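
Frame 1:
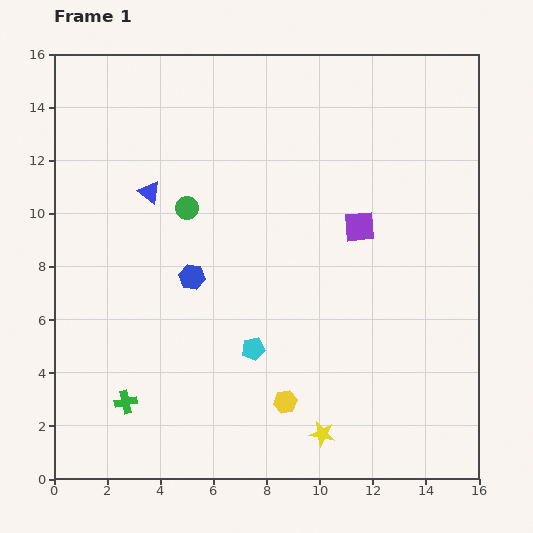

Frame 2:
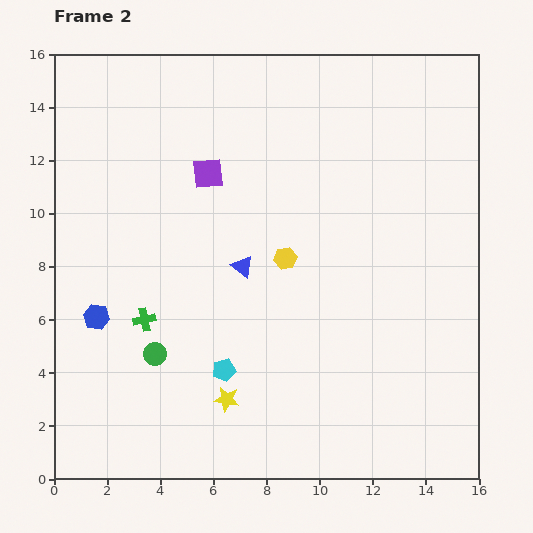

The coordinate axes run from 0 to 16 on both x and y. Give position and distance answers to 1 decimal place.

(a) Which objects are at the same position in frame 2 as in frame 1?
none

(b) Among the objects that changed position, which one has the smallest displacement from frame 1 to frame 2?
the cyan pentagon

(moved 1.4)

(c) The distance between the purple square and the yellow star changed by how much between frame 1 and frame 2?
+0.6

Distance in frame 1: 7.9. Distance in frame 2: 8.5.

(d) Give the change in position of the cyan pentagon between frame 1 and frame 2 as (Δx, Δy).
(-1.1, -0.8)

The cyan pentagon was at (7.5, 4.9) in frame 1 and (6.4, 4.1) in frame 2.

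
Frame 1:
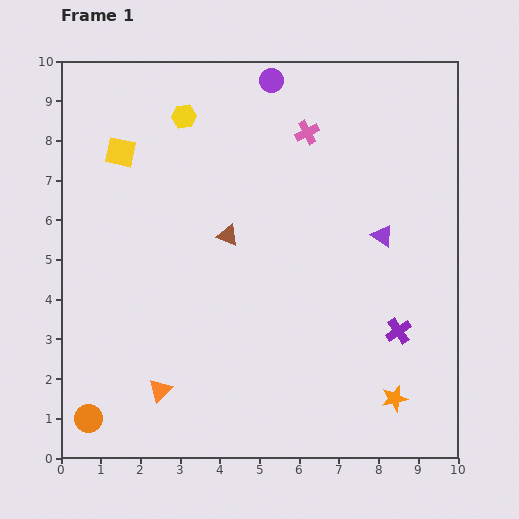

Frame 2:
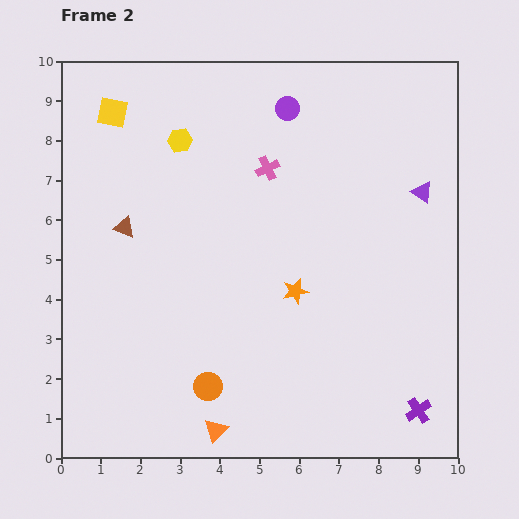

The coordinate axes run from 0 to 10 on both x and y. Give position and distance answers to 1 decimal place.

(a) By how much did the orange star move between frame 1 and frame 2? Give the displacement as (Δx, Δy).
(-2.5, 2.7)

The orange star was at (8.4, 1.5) in frame 1 and (5.9, 4.2) in frame 2.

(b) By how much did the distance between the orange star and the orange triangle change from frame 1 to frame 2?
-1.9

Distance in frame 1: 5.9. Distance in frame 2: 4.0.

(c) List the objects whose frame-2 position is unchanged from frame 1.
none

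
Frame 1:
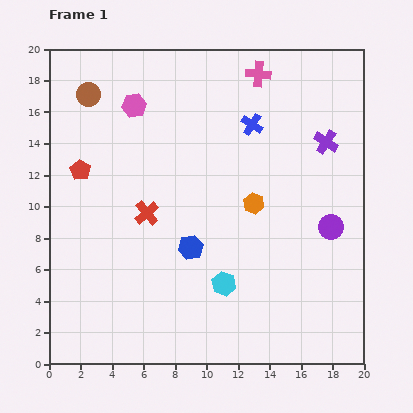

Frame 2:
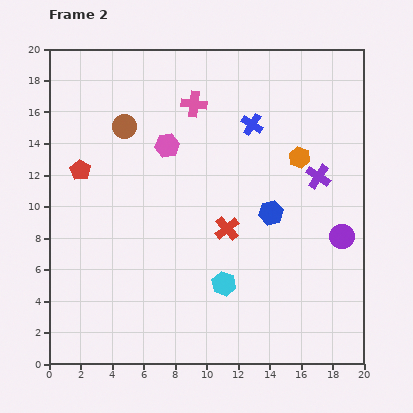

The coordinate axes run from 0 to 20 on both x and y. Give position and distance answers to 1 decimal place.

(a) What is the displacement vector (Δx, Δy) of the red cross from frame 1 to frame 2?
(5.1, -1.0)

The red cross was at (6.2, 9.6) in frame 1 and (11.3, 8.6) in frame 2.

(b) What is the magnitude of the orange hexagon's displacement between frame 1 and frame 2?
4.1

The orange hexagon moved from (13.0, 10.2) to (15.9, 13.1), a distance of √(2.9² + 2.9²) ≈ 4.1.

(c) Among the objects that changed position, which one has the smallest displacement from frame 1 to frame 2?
the purple circle

(moved 0.9)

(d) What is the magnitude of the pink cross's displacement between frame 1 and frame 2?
4.5

The pink cross moved from (13.3, 18.4) to (9.2, 16.5), a distance of √(4.1² + 1.9²) ≈ 4.5.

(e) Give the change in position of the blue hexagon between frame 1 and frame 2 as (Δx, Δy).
(5.1, 2.2)

The blue hexagon was at (9.0, 7.4) in frame 1 and (14.1, 9.6) in frame 2.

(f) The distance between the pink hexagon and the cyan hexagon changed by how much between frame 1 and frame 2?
-3.2

Distance in frame 1: 12.7. Distance in frame 2: 9.5.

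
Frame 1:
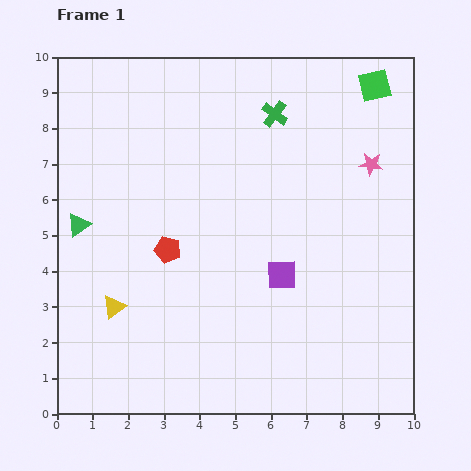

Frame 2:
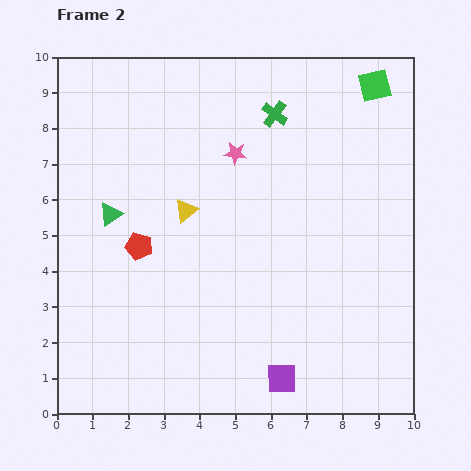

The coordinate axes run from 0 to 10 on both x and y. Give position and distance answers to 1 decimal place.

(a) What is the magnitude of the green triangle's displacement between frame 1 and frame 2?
0.9

The green triangle moved from (0.6, 5.3) to (1.5, 5.6), a distance of √(0.9² + 0.3²) ≈ 0.9.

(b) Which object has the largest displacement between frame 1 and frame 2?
the pink star

(moved 3.8; next 3.4)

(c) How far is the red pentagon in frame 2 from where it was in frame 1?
0.8

The red pentagon moved from (3.1, 4.6) to (2.3, 4.7), a distance of √(0.8² + 0.1²) ≈ 0.8.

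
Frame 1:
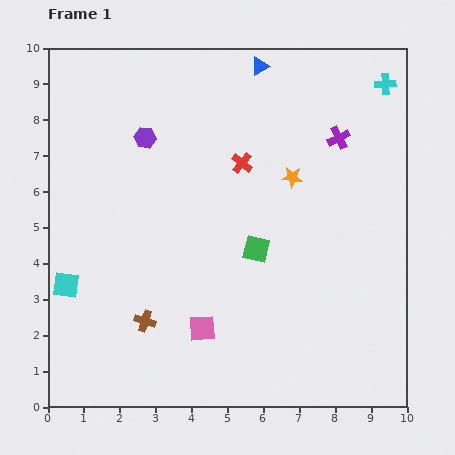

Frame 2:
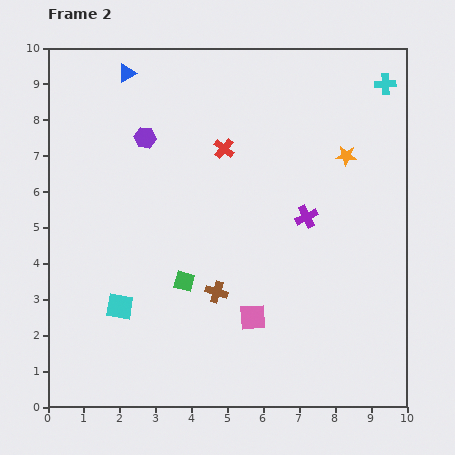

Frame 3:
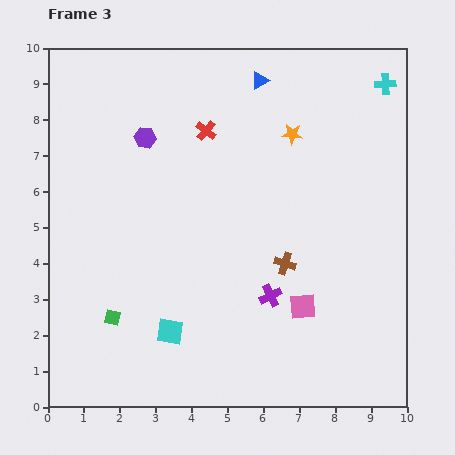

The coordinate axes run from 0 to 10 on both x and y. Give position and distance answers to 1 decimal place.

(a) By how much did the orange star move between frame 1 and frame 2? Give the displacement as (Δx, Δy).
(1.5, 0.6)

The orange star was at (6.8, 6.4) in frame 1 and (8.3, 7.0) in frame 2.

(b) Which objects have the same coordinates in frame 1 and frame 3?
the purple hexagon, the cyan cross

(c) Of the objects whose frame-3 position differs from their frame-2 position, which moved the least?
the red cross

(moved 0.7)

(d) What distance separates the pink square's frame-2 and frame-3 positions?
1.4

The pink square moved from (5.7, 2.5) to (7.1, 2.8), a distance of √(1.4² + 0.3²) ≈ 1.4.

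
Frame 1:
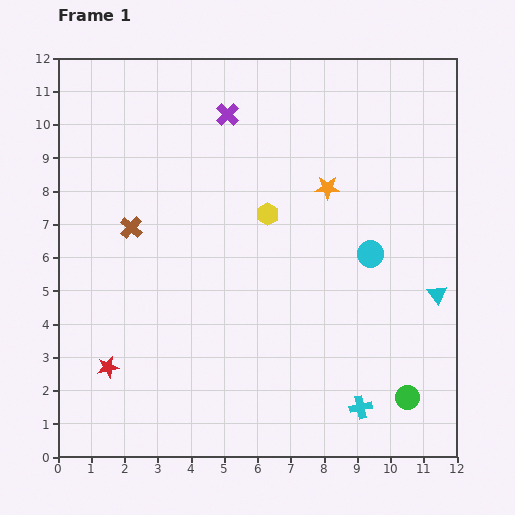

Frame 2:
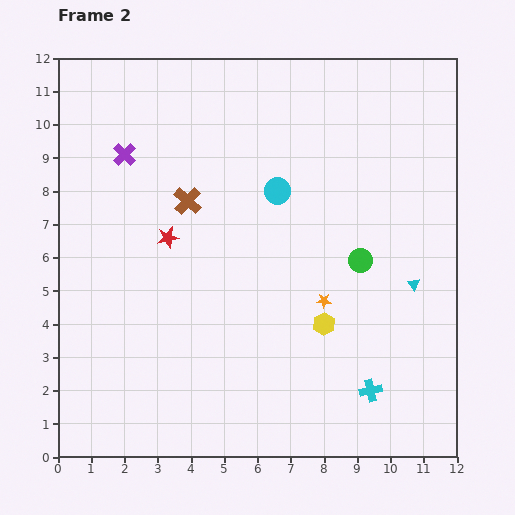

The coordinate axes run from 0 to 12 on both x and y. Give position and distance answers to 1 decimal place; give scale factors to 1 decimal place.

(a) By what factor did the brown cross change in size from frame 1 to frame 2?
1.3×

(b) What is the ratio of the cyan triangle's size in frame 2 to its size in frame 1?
0.6×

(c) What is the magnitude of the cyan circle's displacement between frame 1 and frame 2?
3.4

The cyan circle moved from (9.4, 6.1) to (6.6, 8.0), a distance of √(2.8² + 1.9²) ≈ 3.4.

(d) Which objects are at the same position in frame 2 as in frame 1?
none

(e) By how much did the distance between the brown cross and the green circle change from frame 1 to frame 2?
-4.2

Distance in frame 1: 9.7. Distance in frame 2: 5.5.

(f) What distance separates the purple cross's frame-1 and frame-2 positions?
3.3

The purple cross moved from (5.1, 10.3) to (2.0, 9.1), a distance of √(3.1² + 1.2²) ≈ 3.3.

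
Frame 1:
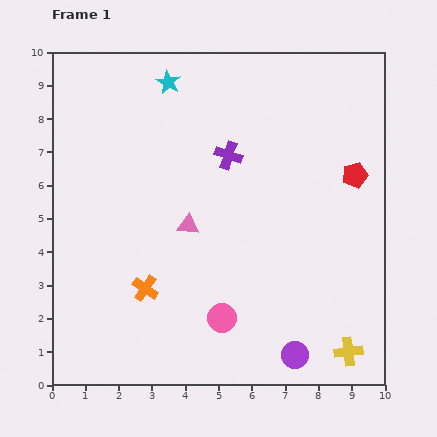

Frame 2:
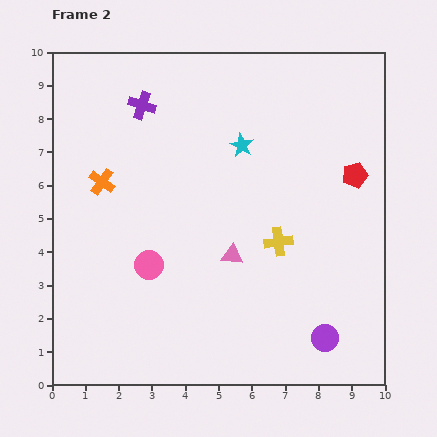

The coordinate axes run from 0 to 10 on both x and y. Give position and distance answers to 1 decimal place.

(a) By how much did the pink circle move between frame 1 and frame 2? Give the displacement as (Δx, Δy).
(-2.2, 1.6)

The pink circle was at (5.1, 2.0) in frame 1 and (2.9, 3.6) in frame 2.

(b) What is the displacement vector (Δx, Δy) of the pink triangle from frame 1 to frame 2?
(1.3, -0.9)

The pink triangle was at (4.1, 4.8) in frame 1 and (5.4, 3.9) in frame 2.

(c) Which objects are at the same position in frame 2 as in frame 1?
the red pentagon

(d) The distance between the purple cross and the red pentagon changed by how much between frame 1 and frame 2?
+2.9

Distance in frame 1: 3.8. Distance in frame 2: 6.7.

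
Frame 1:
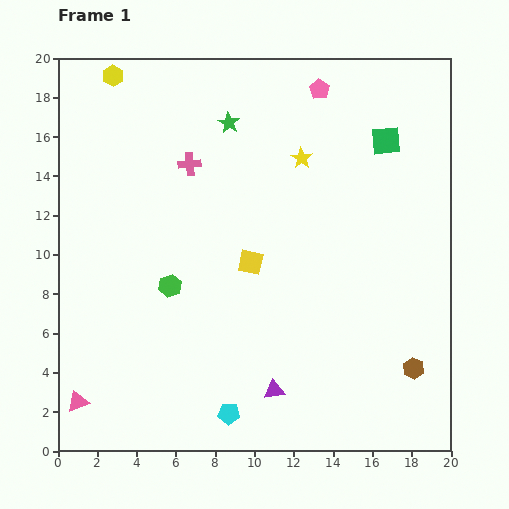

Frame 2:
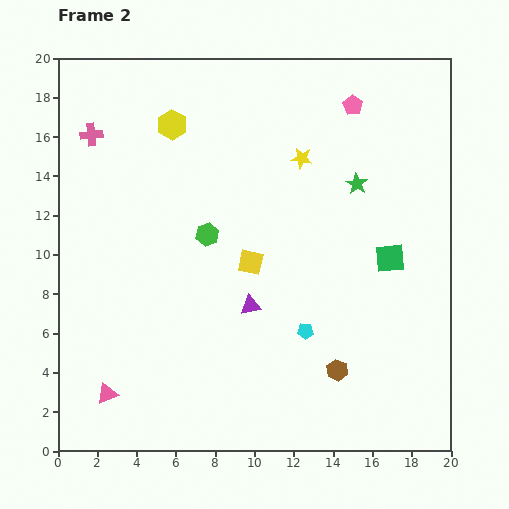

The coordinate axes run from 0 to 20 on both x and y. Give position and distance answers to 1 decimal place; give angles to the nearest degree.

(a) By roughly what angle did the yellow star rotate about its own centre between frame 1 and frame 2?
24° counter-clockwise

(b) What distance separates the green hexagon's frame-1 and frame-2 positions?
3.2

The green hexagon moved from (5.7, 8.4) to (7.6, 11.0), a distance of √(1.9² + 2.6²) ≈ 3.2.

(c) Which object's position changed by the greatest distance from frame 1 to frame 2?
the green star

(moved 7.2; next 6.0)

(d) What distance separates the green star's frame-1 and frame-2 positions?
7.2

The green star moved from (8.7, 16.7) to (15.2, 13.6), a distance of √(6.5² + 3.1²) ≈ 7.2.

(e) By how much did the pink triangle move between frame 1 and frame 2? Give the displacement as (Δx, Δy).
(1.5, 0.4)

The pink triangle was at (1.0, 2.5) in frame 1 and (2.5, 2.9) in frame 2.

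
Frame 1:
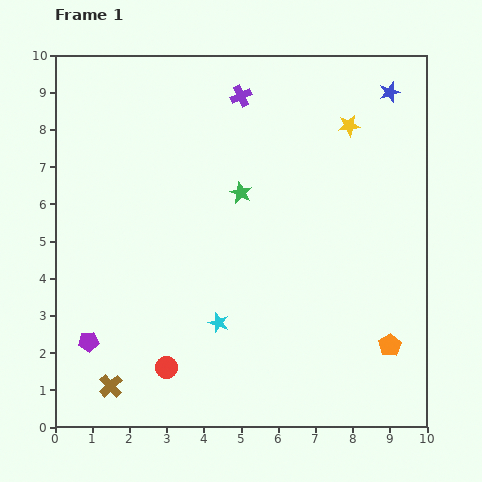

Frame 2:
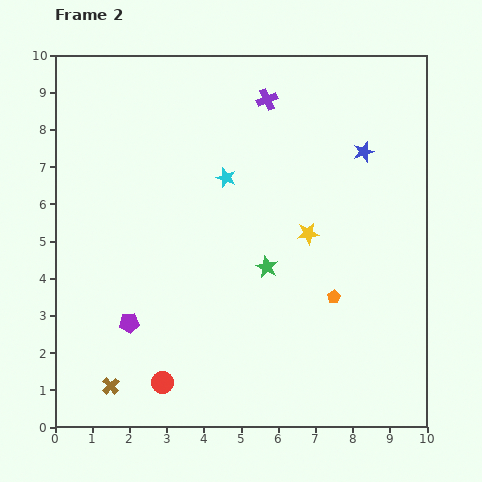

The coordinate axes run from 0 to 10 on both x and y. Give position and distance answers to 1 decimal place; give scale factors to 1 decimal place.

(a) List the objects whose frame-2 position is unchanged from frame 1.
the brown cross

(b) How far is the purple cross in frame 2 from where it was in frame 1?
0.7

The purple cross moved from (5.0, 8.9) to (5.7, 8.8), a distance of √(0.7² + 0.1²) ≈ 0.7.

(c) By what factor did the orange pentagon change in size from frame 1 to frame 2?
0.6×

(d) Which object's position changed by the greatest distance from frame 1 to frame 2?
the cyan star

(moved 3.9; next 3.1)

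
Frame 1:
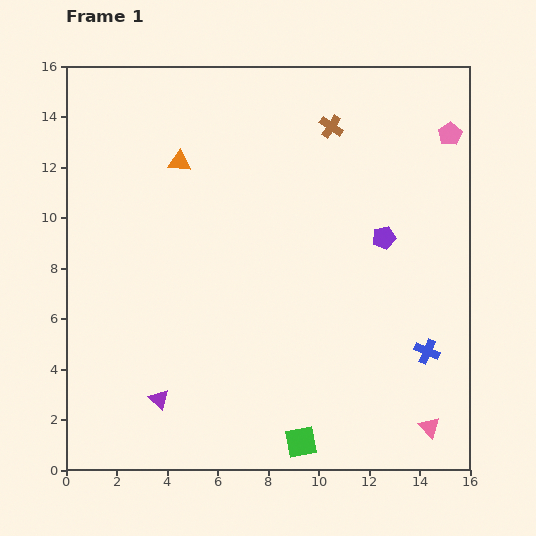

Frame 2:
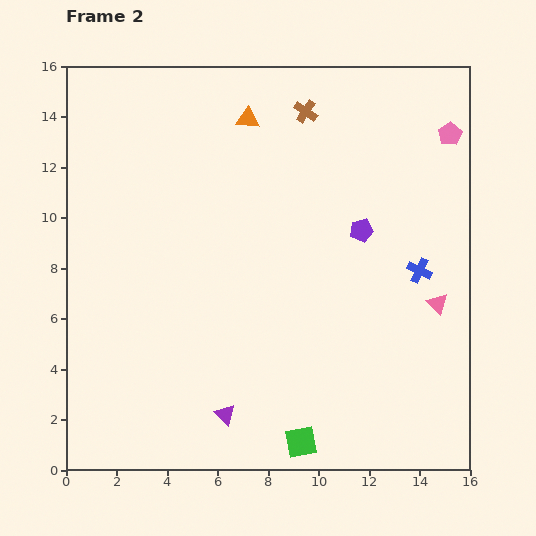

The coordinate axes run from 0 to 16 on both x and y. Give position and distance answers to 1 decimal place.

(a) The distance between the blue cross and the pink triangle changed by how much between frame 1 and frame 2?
-1.5

Distance in frame 1: 3.0. Distance in frame 2: 1.5.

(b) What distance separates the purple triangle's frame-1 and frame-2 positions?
2.7

The purple triangle moved from (3.7, 2.8) to (6.3, 2.2), a distance of √(2.6² + 0.6²) ≈ 2.7.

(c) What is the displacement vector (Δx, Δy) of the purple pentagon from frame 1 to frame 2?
(-0.9, 0.3)

The purple pentagon was at (12.6, 9.2) in frame 1 and (11.7, 9.5) in frame 2.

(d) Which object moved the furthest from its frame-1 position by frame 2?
the pink triangle

(moved 4.9; next 3.2)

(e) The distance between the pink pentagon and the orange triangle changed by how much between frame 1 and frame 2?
-2.8

Distance in frame 1: 10.8. Distance in frame 2: 8.0.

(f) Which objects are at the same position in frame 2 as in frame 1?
the green square, the pink pentagon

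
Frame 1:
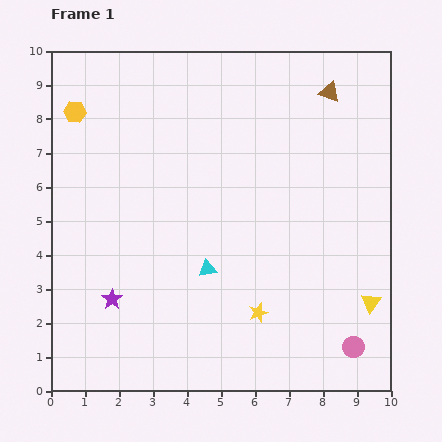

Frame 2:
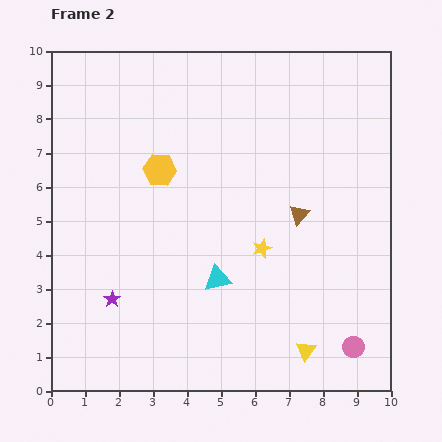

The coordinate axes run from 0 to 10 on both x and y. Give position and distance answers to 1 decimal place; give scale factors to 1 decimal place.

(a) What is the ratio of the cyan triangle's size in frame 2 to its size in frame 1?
1.5×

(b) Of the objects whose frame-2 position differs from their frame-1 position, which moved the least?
the cyan triangle

(moved 0.4)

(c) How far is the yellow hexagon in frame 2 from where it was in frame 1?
3.0

The yellow hexagon moved from (0.7, 8.2) to (3.2, 6.5), a distance of √(2.5² + 1.7²) ≈ 3.0.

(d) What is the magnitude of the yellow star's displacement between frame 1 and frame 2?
1.9

The yellow star moved from (6.1, 2.3) to (6.2, 4.2), a distance of √(0.1² + 1.9²) ≈ 1.9.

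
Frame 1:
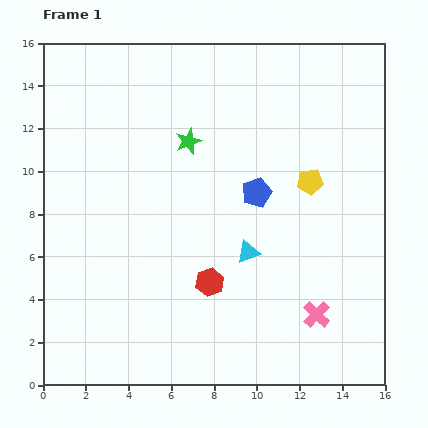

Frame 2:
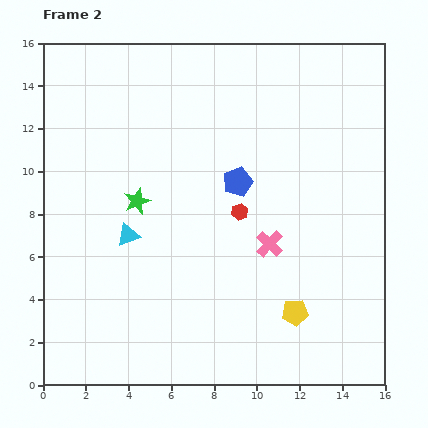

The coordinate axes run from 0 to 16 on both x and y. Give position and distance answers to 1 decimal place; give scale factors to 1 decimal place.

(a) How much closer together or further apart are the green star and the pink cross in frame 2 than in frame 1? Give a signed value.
-3.6

Distance in frame 1: 10.1. Distance in frame 2: 6.5.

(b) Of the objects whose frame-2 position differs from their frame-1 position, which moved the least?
the blue pentagon

(moved 1.0)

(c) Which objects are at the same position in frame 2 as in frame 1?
none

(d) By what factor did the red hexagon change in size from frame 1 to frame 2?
0.6×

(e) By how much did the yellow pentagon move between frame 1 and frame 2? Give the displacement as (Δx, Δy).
(-0.7, -6.1)

The yellow pentagon was at (12.5, 9.5) in frame 1 and (11.8, 3.4) in frame 2.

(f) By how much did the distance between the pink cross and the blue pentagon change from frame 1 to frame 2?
-3.1

Distance in frame 1: 6.4. Distance in frame 2: 3.3.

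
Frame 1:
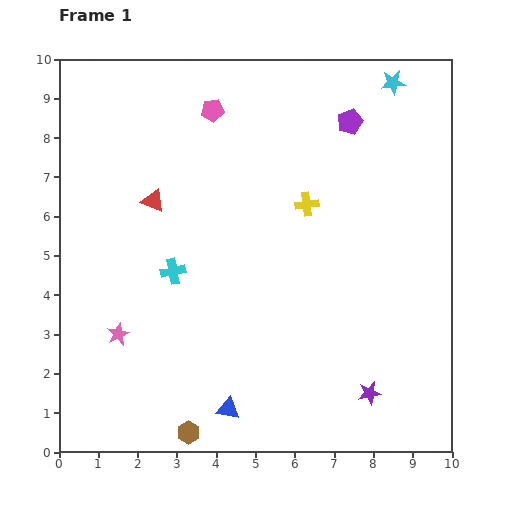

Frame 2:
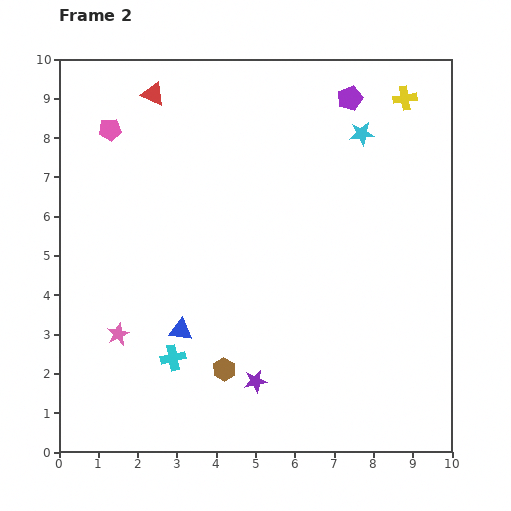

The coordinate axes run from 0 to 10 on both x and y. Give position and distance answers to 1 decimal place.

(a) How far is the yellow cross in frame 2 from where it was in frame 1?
3.7

The yellow cross moved from (6.3, 6.3) to (8.8, 9.0), a distance of √(2.5² + 2.7²) ≈ 3.7.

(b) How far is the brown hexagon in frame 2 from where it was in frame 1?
1.8

The brown hexagon moved from (3.3, 0.5) to (4.2, 2.1), a distance of √(0.9² + 1.6²) ≈ 1.8.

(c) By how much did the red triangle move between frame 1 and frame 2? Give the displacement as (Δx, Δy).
(0.0, 2.7)

The red triangle was at (2.4, 6.4) in frame 1 and (2.4, 9.1) in frame 2.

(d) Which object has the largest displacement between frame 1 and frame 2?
the yellow cross

(moved 3.7; next 2.9)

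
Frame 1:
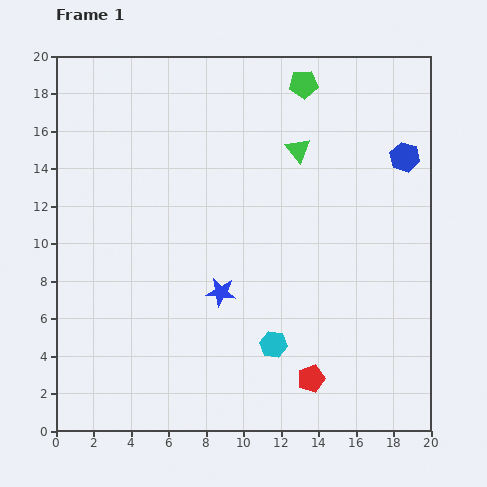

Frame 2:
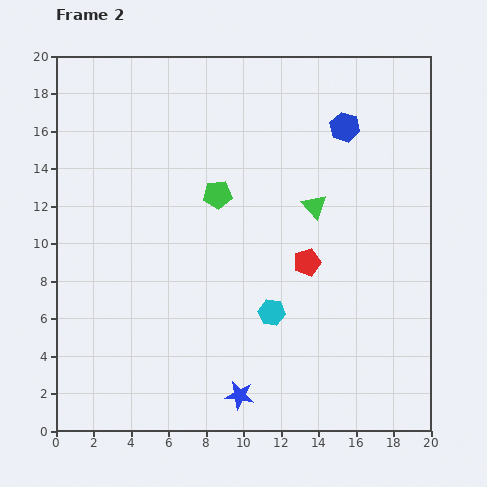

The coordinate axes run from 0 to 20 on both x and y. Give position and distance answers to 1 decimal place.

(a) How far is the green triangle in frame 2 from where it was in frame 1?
3.1

The green triangle moved from (12.9, 15.0) to (13.8, 12.0), a distance of √(0.9² + 3.0²) ≈ 3.1.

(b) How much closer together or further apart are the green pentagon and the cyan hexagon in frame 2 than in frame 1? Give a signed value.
-7.1

Distance in frame 1: 14.0. Distance in frame 2: 6.9.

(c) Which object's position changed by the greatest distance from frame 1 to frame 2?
the green pentagon

(moved 7.5; next 6.2)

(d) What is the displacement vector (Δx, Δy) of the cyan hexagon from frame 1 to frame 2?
(-0.1, 1.7)

The cyan hexagon was at (11.6, 4.6) in frame 1 and (11.5, 6.3) in frame 2.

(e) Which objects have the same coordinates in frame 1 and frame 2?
none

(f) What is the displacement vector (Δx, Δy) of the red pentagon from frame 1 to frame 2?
(-0.2, 6.2)

The red pentagon was at (13.6, 2.8) in frame 1 and (13.4, 9.0) in frame 2.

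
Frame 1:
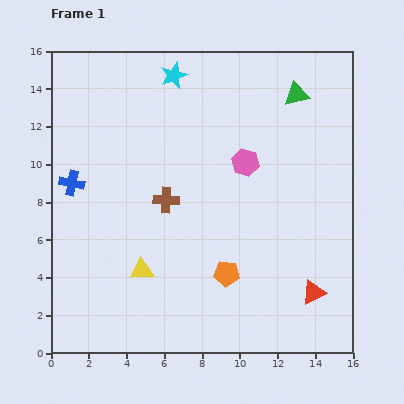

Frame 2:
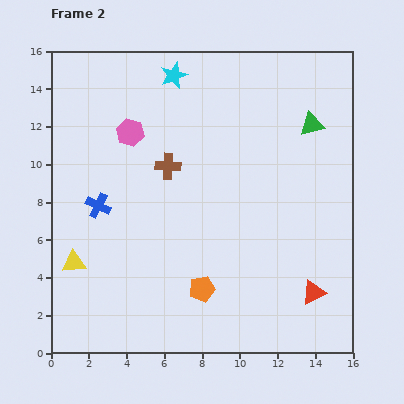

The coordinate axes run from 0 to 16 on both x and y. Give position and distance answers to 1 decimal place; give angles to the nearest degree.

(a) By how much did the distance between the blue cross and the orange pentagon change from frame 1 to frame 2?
-2.5

Distance in frame 1: 9.5. Distance in frame 2: 7.0.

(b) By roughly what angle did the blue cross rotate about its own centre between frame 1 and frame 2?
15° clockwise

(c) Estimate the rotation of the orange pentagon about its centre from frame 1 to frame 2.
18° counter-clockwise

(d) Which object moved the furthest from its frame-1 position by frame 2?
the pink hexagon

(moved 6.3; next 3.6)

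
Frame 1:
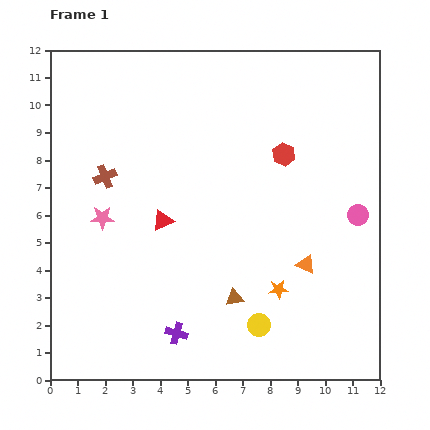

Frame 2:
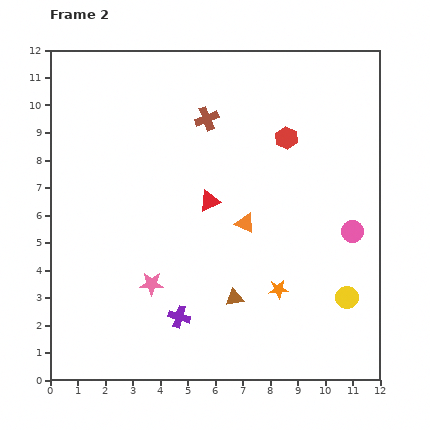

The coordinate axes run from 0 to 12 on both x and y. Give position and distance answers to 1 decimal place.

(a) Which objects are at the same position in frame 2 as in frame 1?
the orange star, the brown triangle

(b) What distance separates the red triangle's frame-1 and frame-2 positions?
1.8

The red triangle moved from (4.1, 5.8) to (5.8, 6.5), a distance of √(1.7² + 0.7²) ≈ 1.8.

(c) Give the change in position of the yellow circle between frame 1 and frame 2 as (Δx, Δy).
(3.2, 1.0)

The yellow circle was at (7.6, 2.0) in frame 1 and (10.8, 3.0) in frame 2.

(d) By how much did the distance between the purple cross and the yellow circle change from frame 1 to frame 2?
+3.1

Distance in frame 1: 3.0. Distance in frame 2: 6.1.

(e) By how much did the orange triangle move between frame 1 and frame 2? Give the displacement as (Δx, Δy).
(-2.2, 1.5)

The orange triangle was at (9.3, 4.2) in frame 1 and (7.1, 5.7) in frame 2.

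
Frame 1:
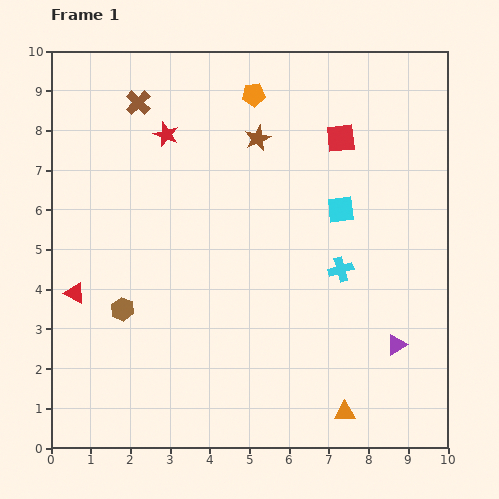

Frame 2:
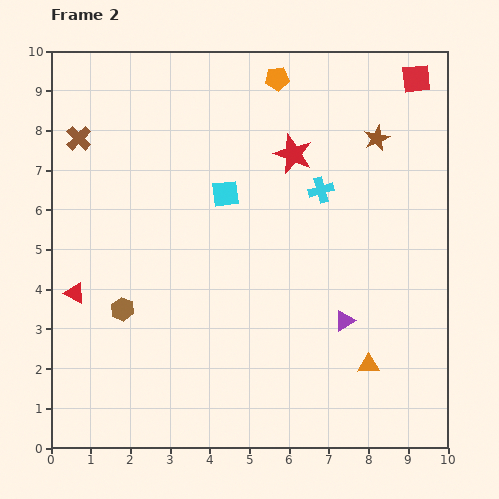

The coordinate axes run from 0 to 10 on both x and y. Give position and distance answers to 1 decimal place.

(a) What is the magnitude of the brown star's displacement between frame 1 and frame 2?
3.0

The brown star moved from (5.2, 7.8) to (8.2, 7.8), a distance of √(3.0² + 0.0²) ≈ 3.0.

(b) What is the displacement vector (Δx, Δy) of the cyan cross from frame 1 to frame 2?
(-0.5, 2.0)

The cyan cross was at (7.3, 4.5) in frame 1 and (6.8, 6.5) in frame 2.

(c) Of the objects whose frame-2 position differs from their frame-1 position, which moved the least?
the orange pentagon

(moved 0.7)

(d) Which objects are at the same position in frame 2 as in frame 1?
the red triangle, the brown hexagon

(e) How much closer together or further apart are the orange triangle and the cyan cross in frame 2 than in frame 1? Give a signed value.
+1.0

Distance in frame 1: 3.6. Distance in frame 2: 4.6.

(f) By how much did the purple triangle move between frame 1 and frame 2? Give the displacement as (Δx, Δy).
(-1.3, 0.6)

The purple triangle was at (8.7, 2.6) in frame 1 and (7.4, 3.2) in frame 2.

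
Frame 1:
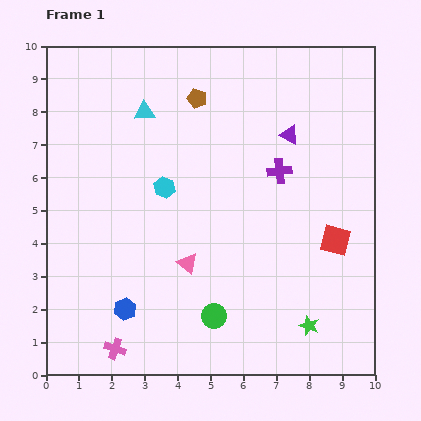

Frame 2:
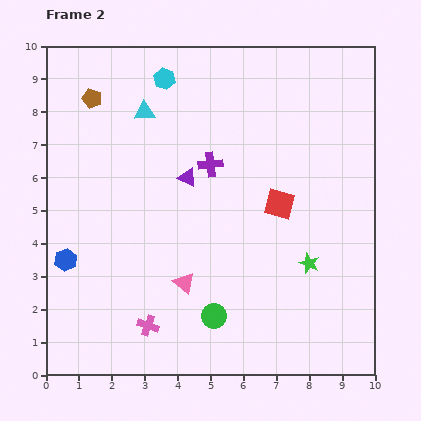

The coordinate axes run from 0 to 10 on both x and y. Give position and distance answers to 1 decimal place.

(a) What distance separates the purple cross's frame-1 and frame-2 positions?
2.1

The purple cross moved from (7.1, 6.2) to (5.0, 6.4), a distance of √(2.1² + 0.2²) ≈ 2.1.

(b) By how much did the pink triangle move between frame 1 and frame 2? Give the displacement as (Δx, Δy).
(-0.1, -0.6)

The pink triangle was at (4.3, 3.4) in frame 1 and (4.2, 2.8) in frame 2.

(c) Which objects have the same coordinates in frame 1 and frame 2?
the cyan triangle, the green circle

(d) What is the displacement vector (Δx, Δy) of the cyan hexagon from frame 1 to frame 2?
(0.0, 3.3)

The cyan hexagon was at (3.6, 5.7) in frame 1 and (3.6, 9.0) in frame 2.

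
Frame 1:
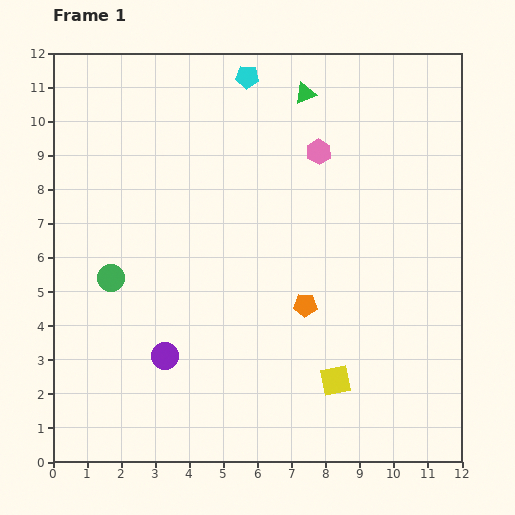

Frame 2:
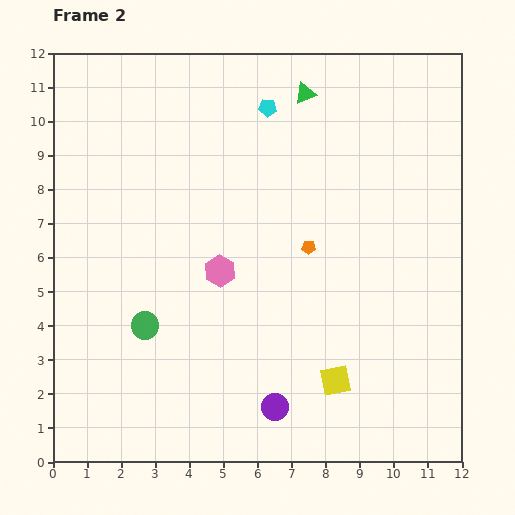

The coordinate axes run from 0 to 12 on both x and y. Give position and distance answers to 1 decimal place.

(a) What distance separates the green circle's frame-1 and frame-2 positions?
1.7

The green circle moved from (1.7, 5.4) to (2.7, 4.0), a distance of √(1.0² + 1.4²) ≈ 1.7.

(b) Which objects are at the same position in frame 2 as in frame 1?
the green triangle, the yellow square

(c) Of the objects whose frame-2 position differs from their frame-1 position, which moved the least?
the cyan pentagon

(moved 1.1)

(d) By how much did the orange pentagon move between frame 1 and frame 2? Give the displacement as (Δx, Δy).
(0.1, 1.7)

The orange pentagon was at (7.4, 4.6) in frame 1 and (7.5, 6.3) in frame 2.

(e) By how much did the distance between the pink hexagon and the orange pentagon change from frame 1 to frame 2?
-1.8

Distance in frame 1: 4.5. Distance in frame 2: 2.7.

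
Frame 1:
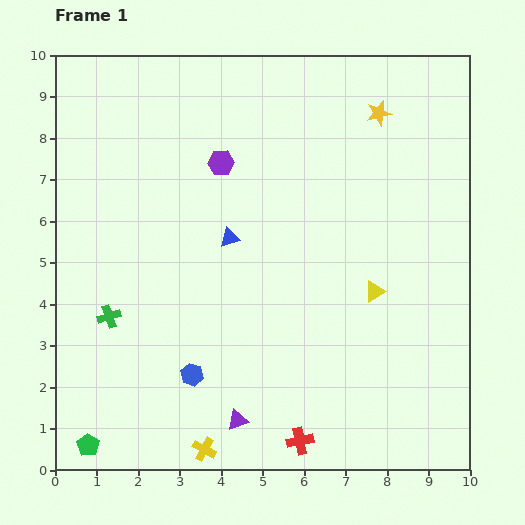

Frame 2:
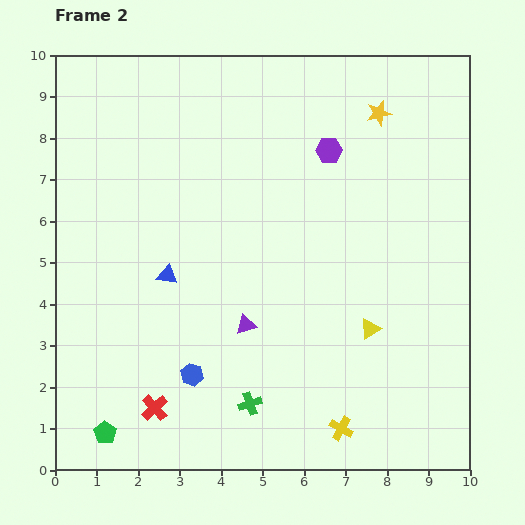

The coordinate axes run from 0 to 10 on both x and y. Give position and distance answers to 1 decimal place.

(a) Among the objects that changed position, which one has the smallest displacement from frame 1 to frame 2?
the green pentagon

(moved 0.5)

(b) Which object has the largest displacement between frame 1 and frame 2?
the green cross

(moved 4.0; next 3.6)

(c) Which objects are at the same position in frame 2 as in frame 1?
the blue hexagon, the yellow star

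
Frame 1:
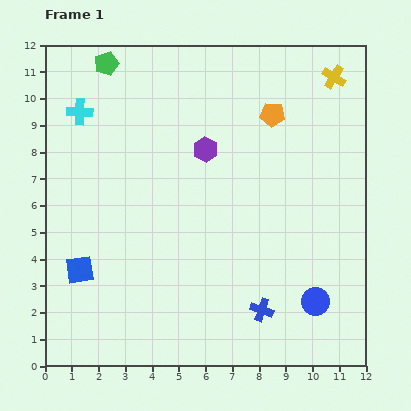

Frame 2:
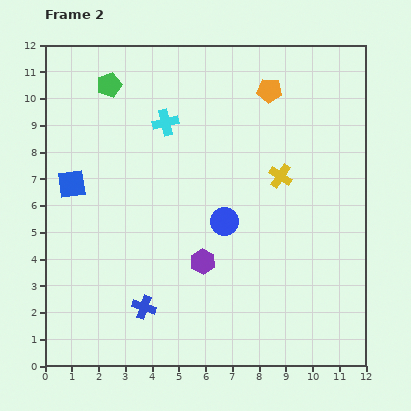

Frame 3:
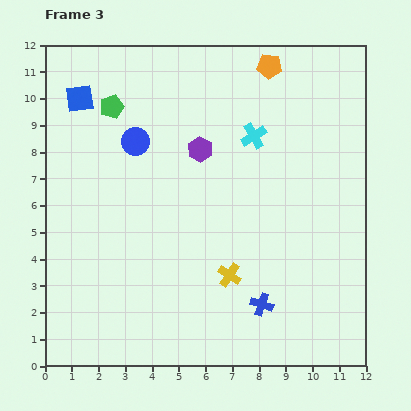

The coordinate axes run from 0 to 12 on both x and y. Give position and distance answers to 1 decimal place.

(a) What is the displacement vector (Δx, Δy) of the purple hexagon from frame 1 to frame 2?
(-0.1, -4.2)

The purple hexagon was at (6.0, 8.1) in frame 1 and (5.9, 3.9) in frame 2.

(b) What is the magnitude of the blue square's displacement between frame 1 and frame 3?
6.4

The blue square moved from (1.3, 3.6) to (1.3, 10.0), a distance of √(0.0² + 6.4²) ≈ 6.4.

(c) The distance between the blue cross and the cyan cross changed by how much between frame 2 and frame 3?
-0.6

Distance in frame 2: 6.9. Distance in frame 3: 6.3.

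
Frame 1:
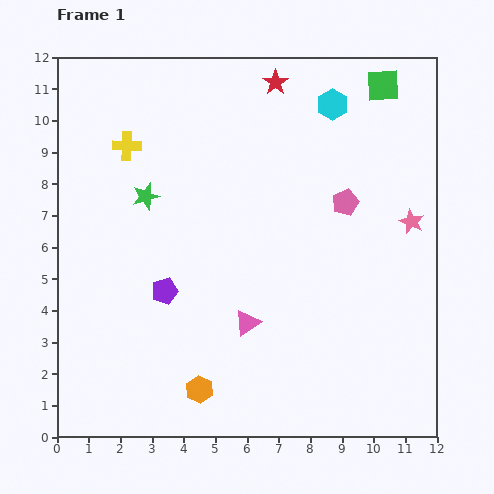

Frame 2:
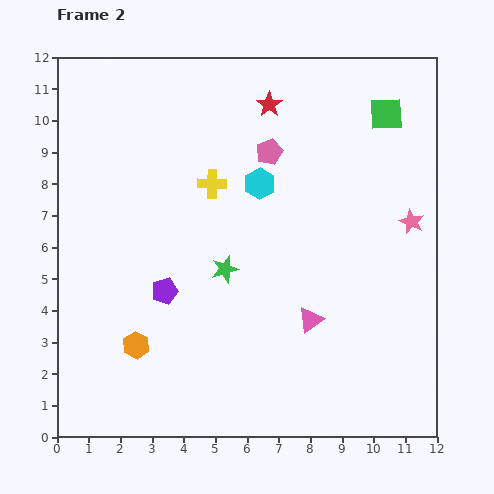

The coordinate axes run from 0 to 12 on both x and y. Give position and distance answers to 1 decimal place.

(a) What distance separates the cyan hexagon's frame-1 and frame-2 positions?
3.4

The cyan hexagon moved from (8.7, 10.5) to (6.4, 8.0), a distance of √(2.3² + 2.5²) ≈ 3.4.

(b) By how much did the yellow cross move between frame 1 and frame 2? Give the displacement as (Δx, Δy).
(2.7, -1.2)

The yellow cross was at (2.2, 9.2) in frame 1 and (4.9, 8.0) in frame 2.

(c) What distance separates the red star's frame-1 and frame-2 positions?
0.7

The red star moved from (6.9, 11.2) to (6.7, 10.5), a distance of √(0.2² + 0.7²) ≈ 0.7.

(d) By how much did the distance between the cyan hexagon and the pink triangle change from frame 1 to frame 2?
-2.8

Distance in frame 1: 7.4. Distance in frame 2: 4.6.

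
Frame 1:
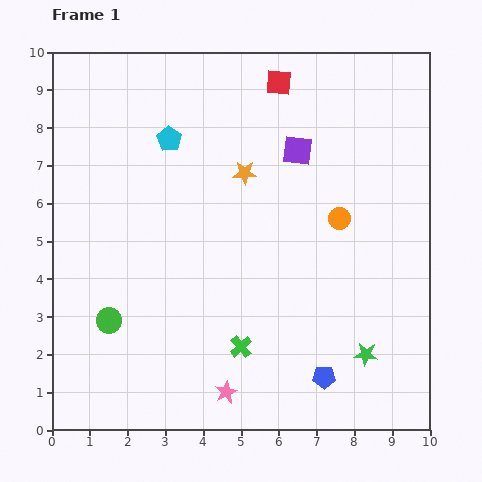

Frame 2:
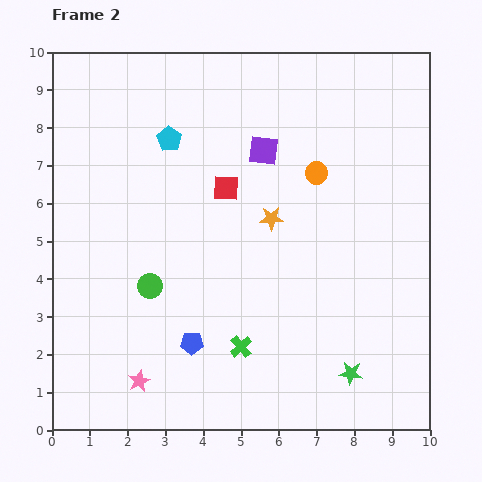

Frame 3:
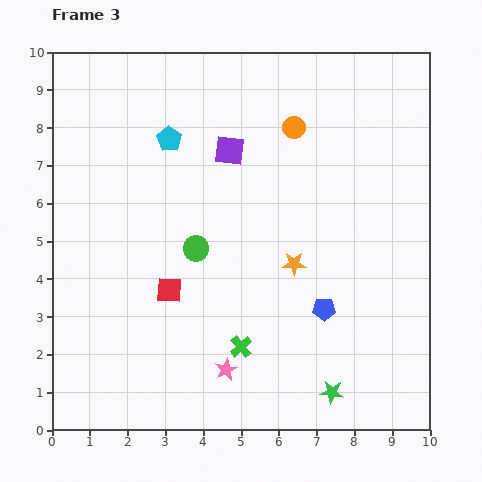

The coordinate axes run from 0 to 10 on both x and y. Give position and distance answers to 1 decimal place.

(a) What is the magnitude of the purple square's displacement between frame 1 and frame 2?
0.9

The purple square moved from (6.5, 7.4) to (5.6, 7.4), a distance of √(0.9² + 0.0²) ≈ 0.9.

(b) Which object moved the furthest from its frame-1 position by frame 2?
the blue pentagon

(moved 3.6; next 3.1)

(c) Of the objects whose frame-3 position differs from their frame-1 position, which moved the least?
the pink star

(moved 0.6)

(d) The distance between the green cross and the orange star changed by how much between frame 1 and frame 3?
-2.0

Distance in frame 1: 4.6. Distance in frame 3: 2.6.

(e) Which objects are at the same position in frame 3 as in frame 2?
the cyan pentagon, the green cross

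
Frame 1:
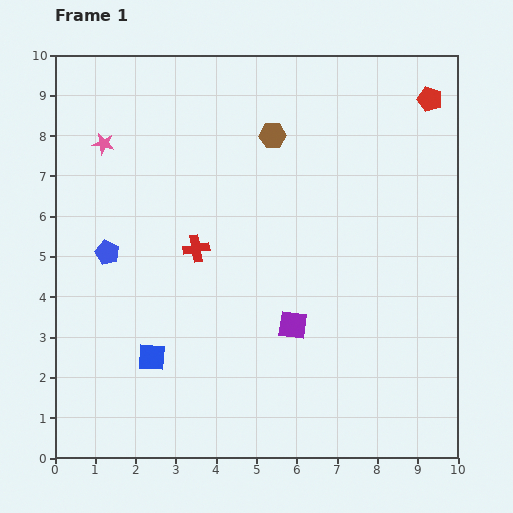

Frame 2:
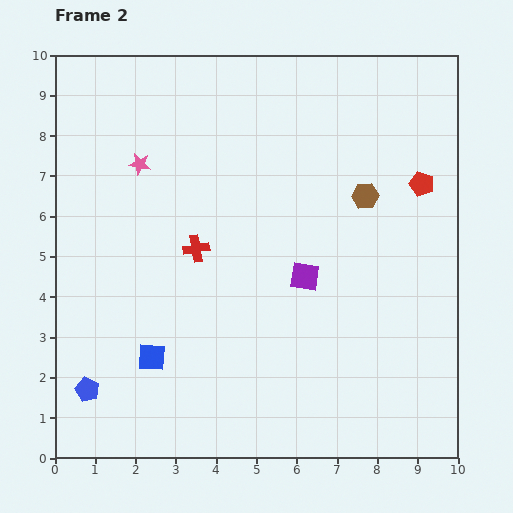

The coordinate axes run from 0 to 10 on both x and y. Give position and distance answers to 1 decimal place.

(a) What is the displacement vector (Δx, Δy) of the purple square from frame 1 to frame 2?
(0.3, 1.2)

The purple square was at (5.9, 3.3) in frame 1 and (6.2, 4.5) in frame 2.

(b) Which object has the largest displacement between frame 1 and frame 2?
the blue pentagon

(moved 3.4; next 2.7)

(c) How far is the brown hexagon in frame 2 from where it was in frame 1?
2.7

The brown hexagon moved from (5.4, 8.0) to (7.7, 6.5), a distance of √(2.3² + 1.5²) ≈ 2.7.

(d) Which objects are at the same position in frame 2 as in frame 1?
the blue square, the red cross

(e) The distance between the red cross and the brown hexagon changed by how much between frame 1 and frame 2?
+1.0

Distance in frame 1: 3.4. Distance in frame 2: 4.4.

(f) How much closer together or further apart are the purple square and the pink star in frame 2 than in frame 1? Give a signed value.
-1.5

Distance in frame 1: 6.5. Distance in frame 2: 5.0.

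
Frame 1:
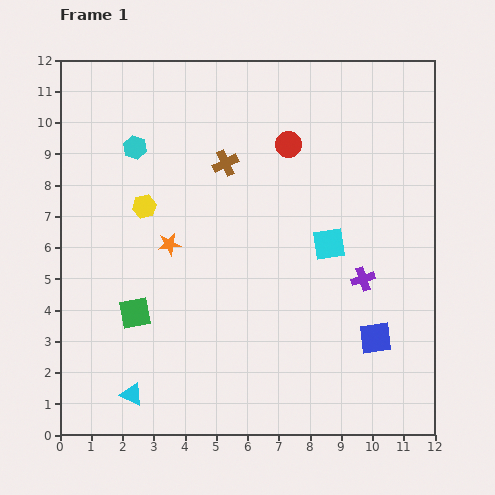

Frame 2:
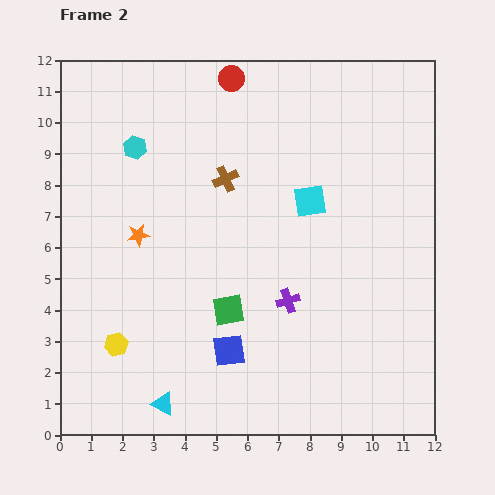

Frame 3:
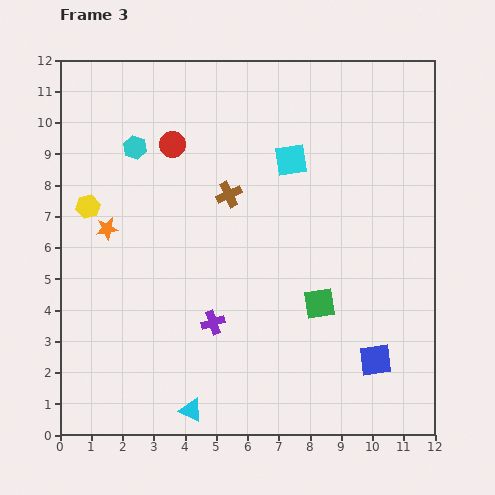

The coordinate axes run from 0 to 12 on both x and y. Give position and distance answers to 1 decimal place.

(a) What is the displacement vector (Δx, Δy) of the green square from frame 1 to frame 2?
(3.0, 0.1)

The green square was at (2.4, 3.9) in frame 1 and (5.4, 4.0) in frame 2.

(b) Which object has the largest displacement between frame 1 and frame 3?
the green square

(moved 5.9; next 5.0)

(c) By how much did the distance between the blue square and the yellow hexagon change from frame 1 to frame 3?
+1.9

Distance in frame 1: 8.5. Distance in frame 3: 10.4.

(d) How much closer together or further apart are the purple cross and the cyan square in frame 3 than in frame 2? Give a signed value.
+2.5

Distance in frame 2: 3.3. Distance in frame 3: 5.8.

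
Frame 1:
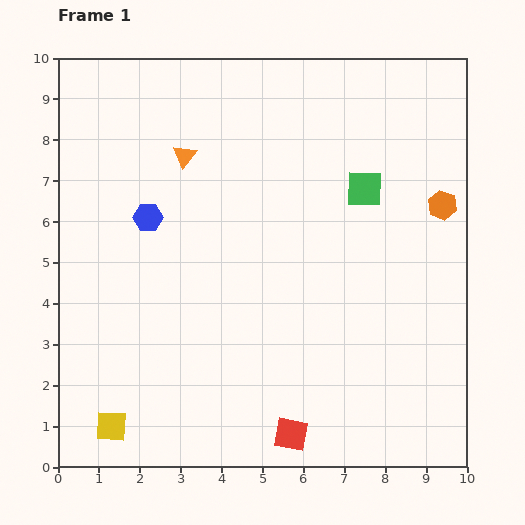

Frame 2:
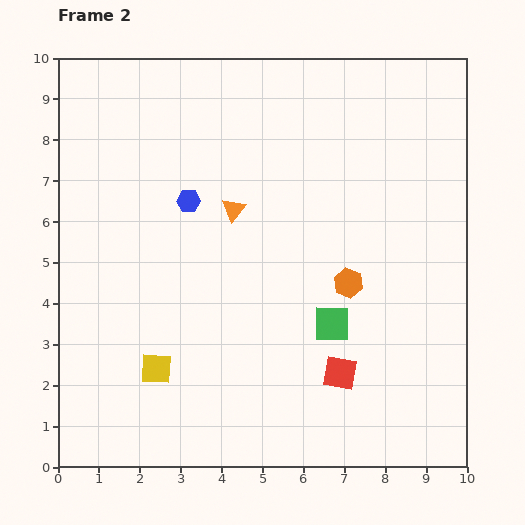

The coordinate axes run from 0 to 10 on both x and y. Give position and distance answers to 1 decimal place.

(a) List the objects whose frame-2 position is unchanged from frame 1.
none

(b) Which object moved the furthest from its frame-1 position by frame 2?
the green square

(moved 3.4; next 3.0)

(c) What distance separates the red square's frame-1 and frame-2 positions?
1.9

The red square moved from (5.7, 0.8) to (6.9, 2.3), a distance of √(1.2² + 1.5²) ≈ 1.9.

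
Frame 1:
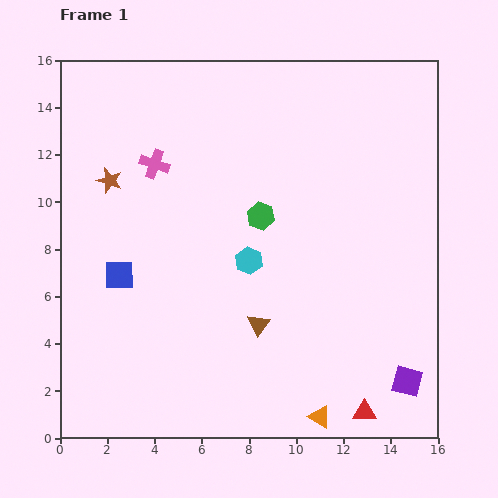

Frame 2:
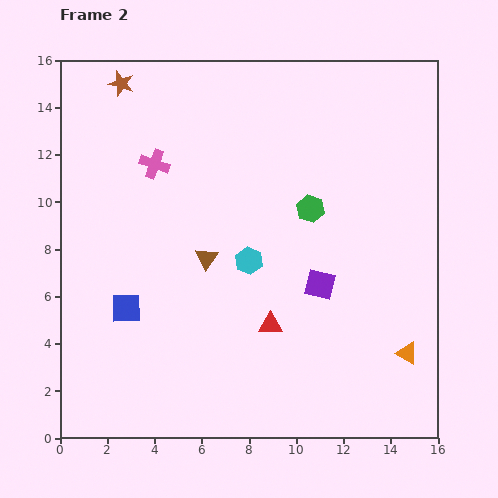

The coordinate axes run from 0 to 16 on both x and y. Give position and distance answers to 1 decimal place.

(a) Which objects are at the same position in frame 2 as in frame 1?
the pink cross, the cyan hexagon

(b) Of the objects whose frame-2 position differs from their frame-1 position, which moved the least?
the blue square

(moved 1.4)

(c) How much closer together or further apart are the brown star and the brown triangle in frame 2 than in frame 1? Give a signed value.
-0.6

Distance in frame 1: 8.8. Distance in frame 2: 8.2.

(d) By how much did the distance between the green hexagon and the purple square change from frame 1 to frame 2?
-6.2

Distance in frame 1: 9.4. Distance in frame 2: 3.2.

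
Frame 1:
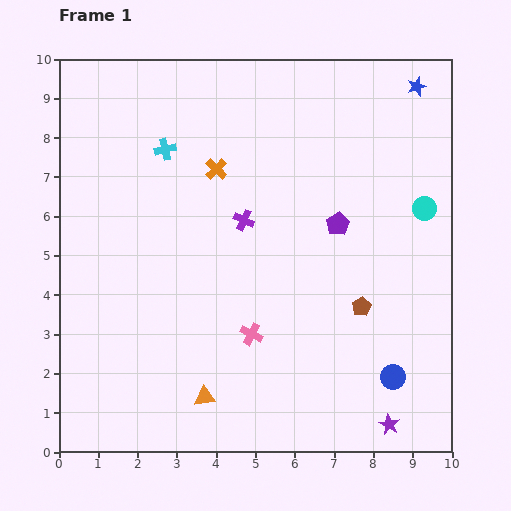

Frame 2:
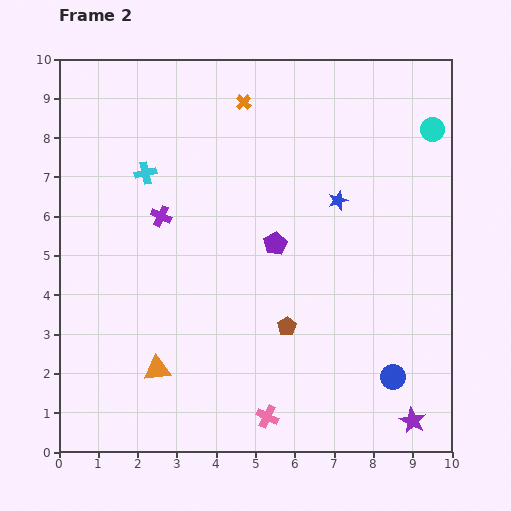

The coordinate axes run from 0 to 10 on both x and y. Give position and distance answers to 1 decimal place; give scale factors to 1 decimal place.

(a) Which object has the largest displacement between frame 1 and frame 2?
the blue star

(moved 3.5; next 2.1)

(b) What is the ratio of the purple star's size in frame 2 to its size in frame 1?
1.3×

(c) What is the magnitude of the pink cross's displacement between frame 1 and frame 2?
2.1

The pink cross moved from (4.9, 3.0) to (5.3, 0.9), a distance of √(0.4² + 2.1²) ≈ 2.1.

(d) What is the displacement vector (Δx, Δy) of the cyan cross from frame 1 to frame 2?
(-0.5, -0.6)

The cyan cross was at (2.7, 7.7) in frame 1 and (2.2, 7.1) in frame 2.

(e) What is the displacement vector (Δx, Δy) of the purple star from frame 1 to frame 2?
(0.6, 0.1)

The purple star was at (8.4, 0.7) in frame 1 and (9.0, 0.8) in frame 2.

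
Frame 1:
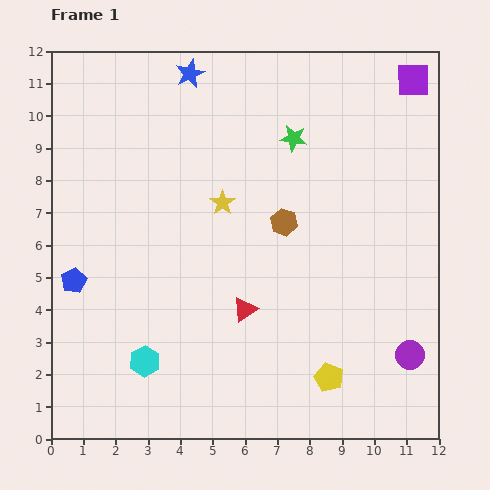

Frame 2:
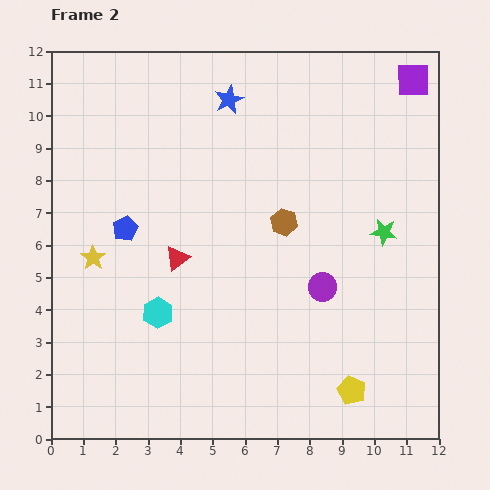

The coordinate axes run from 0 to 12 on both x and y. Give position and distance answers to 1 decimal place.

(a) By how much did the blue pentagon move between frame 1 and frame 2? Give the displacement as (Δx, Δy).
(1.6, 1.6)

The blue pentagon was at (0.7, 4.9) in frame 1 and (2.3, 6.5) in frame 2.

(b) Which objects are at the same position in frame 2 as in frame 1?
the brown hexagon, the purple square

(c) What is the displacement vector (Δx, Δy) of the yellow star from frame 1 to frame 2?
(-4.0, -1.7)

The yellow star was at (5.3, 7.3) in frame 1 and (1.3, 5.6) in frame 2.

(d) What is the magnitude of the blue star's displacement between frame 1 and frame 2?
1.4

The blue star moved from (4.3, 11.3) to (5.5, 10.5), a distance of √(1.2² + 0.8²) ≈ 1.4.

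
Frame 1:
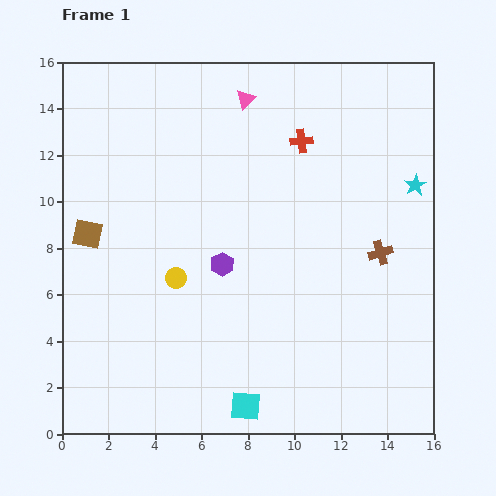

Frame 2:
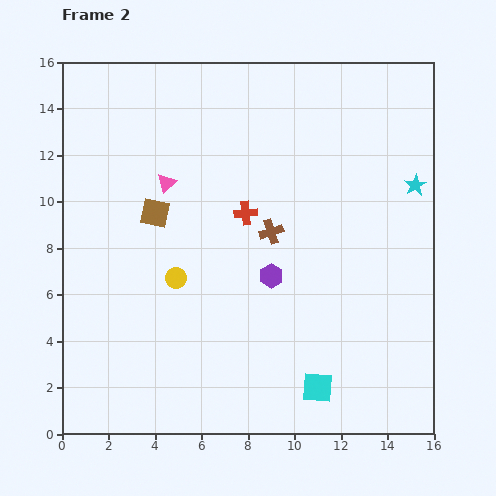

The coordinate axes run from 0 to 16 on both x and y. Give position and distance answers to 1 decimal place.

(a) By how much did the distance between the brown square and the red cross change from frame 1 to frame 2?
-6.1

Distance in frame 1: 10.0. Distance in frame 2: 3.9.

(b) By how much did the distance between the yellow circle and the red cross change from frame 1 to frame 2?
-3.9

Distance in frame 1: 8.0. Distance in frame 2: 4.1.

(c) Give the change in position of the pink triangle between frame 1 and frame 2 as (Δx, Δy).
(-3.4, -3.6)

The pink triangle was at (7.9, 14.4) in frame 1 and (4.5, 10.8) in frame 2.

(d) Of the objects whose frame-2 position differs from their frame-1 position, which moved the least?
the purple hexagon

(moved 2.2)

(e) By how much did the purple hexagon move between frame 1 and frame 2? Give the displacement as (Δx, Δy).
(2.1, -0.5)

The purple hexagon was at (6.9, 7.3) in frame 1 and (9.0, 6.8) in frame 2.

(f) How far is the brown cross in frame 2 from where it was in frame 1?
4.8

The brown cross moved from (13.7, 7.8) to (9.0, 8.7), a distance of √(4.7² + 0.9²) ≈ 4.8.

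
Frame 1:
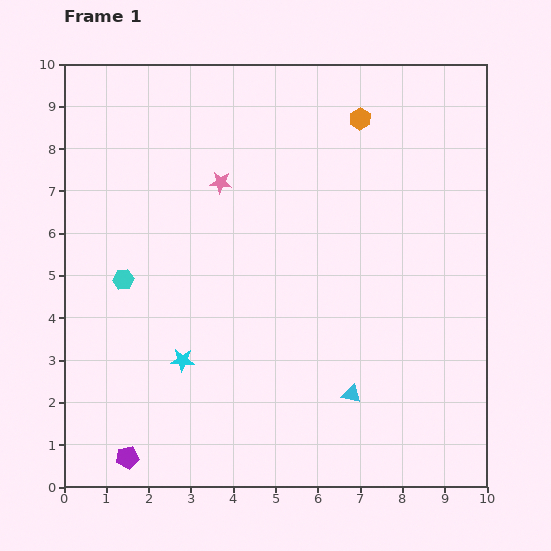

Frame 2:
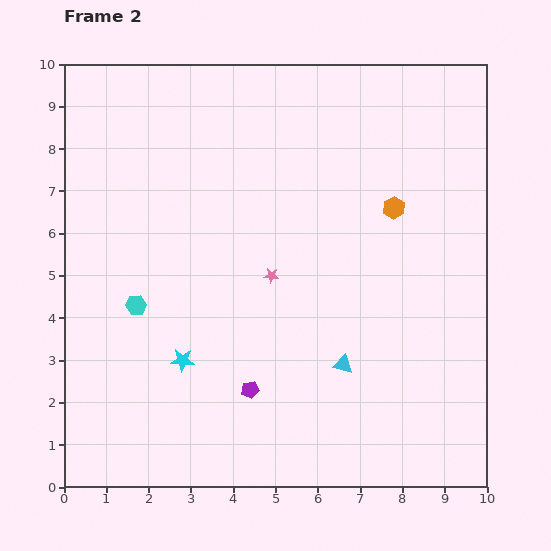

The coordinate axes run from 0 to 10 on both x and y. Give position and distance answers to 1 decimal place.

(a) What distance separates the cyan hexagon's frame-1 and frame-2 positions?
0.7

The cyan hexagon moved from (1.4, 4.9) to (1.7, 4.3), a distance of √(0.3² + 0.6²) ≈ 0.7.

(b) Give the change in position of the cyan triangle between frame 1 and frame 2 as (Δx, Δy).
(-0.2, 0.7)

The cyan triangle was at (6.8, 2.2) in frame 1 and (6.6, 2.9) in frame 2.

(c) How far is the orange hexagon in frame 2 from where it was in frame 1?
2.2

The orange hexagon moved from (7.0, 8.7) to (7.8, 6.6), a distance of √(0.8² + 2.1²) ≈ 2.2.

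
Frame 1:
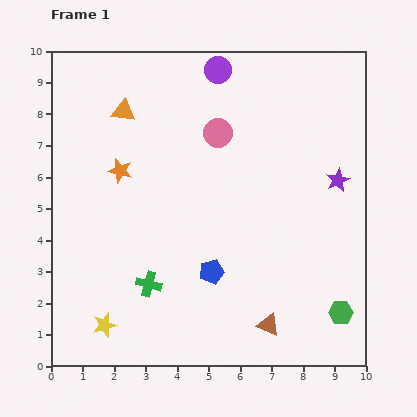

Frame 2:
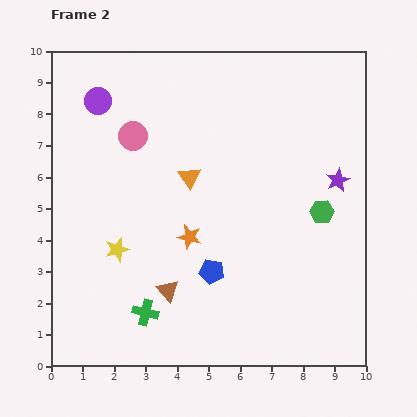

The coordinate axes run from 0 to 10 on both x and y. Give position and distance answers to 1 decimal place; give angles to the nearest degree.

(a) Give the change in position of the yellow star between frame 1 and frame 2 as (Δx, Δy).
(0.4, 2.4)

The yellow star was at (1.7, 1.3) in frame 1 and (2.1, 3.7) in frame 2.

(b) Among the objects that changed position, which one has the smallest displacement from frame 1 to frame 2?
the green cross

(moved 0.9)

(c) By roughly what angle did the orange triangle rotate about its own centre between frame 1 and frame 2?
47° clockwise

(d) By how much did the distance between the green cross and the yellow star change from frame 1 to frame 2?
+0.3

Distance in frame 1: 1.9. Distance in frame 2: 2.2.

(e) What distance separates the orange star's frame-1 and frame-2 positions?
3.0

The orange star moved from (2.2, 6.2) to (4.4, 4.1), a distance of √(2.2² + 2.1²) ≈ 3.0.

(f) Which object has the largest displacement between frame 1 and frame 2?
the purple circle

(moved 3.9; next 3.4)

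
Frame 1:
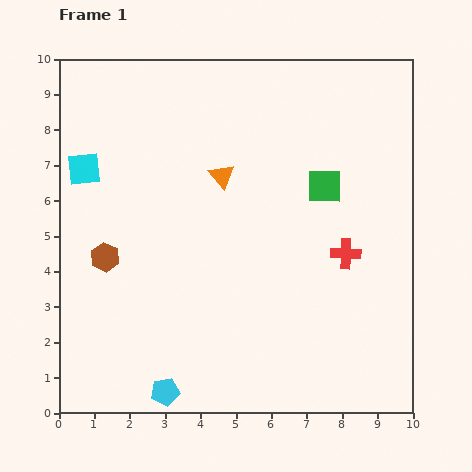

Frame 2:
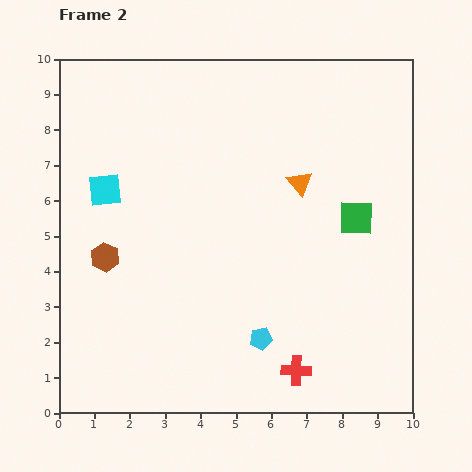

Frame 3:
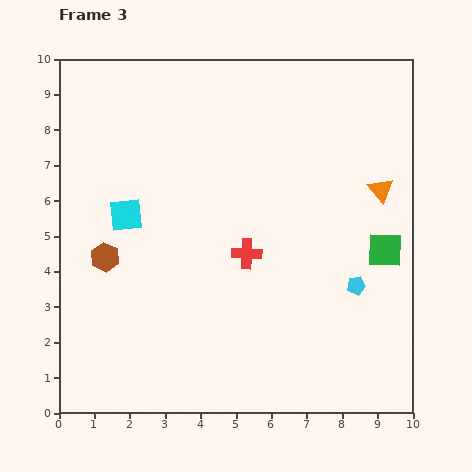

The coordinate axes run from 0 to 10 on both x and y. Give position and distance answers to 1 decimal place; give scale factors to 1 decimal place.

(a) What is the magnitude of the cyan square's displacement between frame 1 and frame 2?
0.8

The cyan square moved from (0.7, 6.9) to (1.3, 6.3), a distance of √(0.6² + 0.6²) ≈ 0.8.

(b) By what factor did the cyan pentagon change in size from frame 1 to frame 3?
0.6×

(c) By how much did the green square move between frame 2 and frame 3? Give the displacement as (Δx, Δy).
(0.8, -0.9)

The green square was at (8.4, 5.5) in frame 2 and (9.2, 4.6) in frame 3.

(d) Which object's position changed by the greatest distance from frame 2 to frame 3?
the red cross

(moved 3.6; next 3.1)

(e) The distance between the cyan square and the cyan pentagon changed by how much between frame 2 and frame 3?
+0.7

Distance in frame 2: 6.1. Distance in frame 3: 6.8.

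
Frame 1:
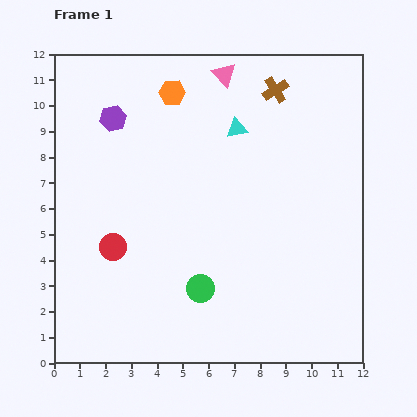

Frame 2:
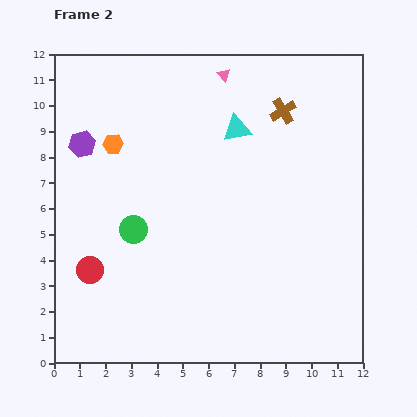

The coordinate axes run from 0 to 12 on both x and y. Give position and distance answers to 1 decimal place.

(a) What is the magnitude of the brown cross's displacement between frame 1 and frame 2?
0.9

The brown cross moved from (8.6, 10.6) to (8.9, 9.8), a distance of √(0.3² + 0.8²) ≈ 0.9.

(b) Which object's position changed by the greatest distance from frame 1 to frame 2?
the green circle

(moved 3.5; next 3.0)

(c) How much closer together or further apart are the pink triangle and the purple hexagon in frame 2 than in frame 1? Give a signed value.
+1.5

Distance in frame 1: 4.6. Distance in frame 2: 6.1.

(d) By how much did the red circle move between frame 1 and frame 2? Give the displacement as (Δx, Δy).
(-0.9, -0.9)

The red circle was at (2.3, 4.5) in frame 1 and (1.4, 3.6) in frame 2.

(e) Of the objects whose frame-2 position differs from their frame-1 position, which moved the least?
the brown cross

(moved 0.9)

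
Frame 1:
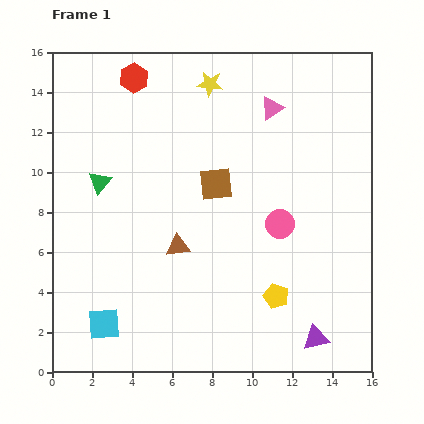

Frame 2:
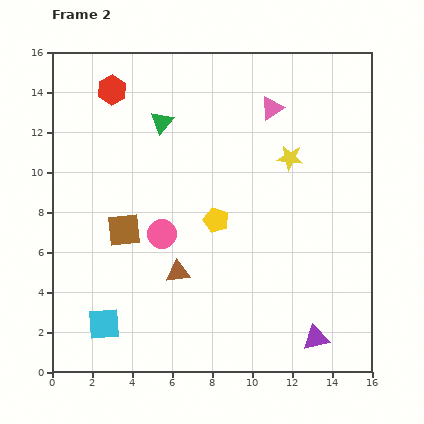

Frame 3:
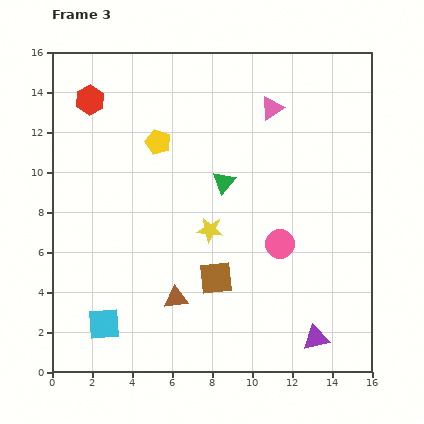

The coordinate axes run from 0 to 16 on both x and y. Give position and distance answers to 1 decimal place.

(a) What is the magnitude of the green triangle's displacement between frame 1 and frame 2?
4.3

The green triangle moved from (2.4, 9.5) to (5.5, 12.5), a distance of √(3.1² + 3.0²) ≈ 4.3.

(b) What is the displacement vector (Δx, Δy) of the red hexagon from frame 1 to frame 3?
(-2.2, -1.1)

The red hexagon was at (4.1, 14.7) in frame 1 and (1.9, 13.6) in frame 3.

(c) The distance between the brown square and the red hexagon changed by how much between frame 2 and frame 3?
+3.9

Distance in frame 2: 7.0. Distance in frame 3: 10.9.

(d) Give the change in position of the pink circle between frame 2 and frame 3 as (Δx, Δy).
(5.9, -0.5)

The pink circle was at (5.5, 6.9) in frame 2 and (11.4, 6.4) in frame 3.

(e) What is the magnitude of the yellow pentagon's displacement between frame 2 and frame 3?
4.9

The yellow pentagon moved from (8.2, 7.6) to (5.3, 11.5), a distance of √(2.9² + 3.9²) ≈ 4.9.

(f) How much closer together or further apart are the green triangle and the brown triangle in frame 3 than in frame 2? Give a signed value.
-1.2

Distance in frame 2: 7.5. Distance in frame 3: 6.3.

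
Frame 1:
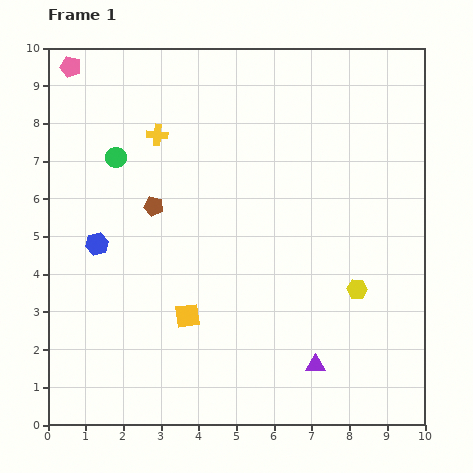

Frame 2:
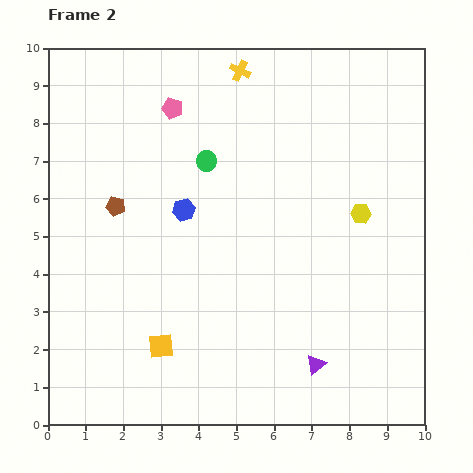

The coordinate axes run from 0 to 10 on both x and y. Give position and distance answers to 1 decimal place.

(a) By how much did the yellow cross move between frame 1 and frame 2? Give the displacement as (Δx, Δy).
(2.2, 1.7)

The yellow cross was at (2.9, 7.7) in frame 1 and (5.1, 9.4) in frame 2.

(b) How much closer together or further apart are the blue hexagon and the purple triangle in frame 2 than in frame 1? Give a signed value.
-1.2

Distance in frame 1: 6.6. Distance in frame 2: 5.4.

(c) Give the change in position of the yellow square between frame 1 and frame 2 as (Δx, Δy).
(-0.7, -0.8)

The yellow square was at (3.7, 2.9) in frame 1 and (3.0, 2.1) in frame 2.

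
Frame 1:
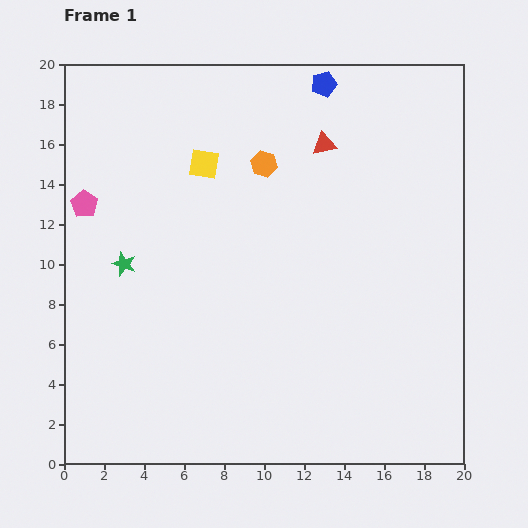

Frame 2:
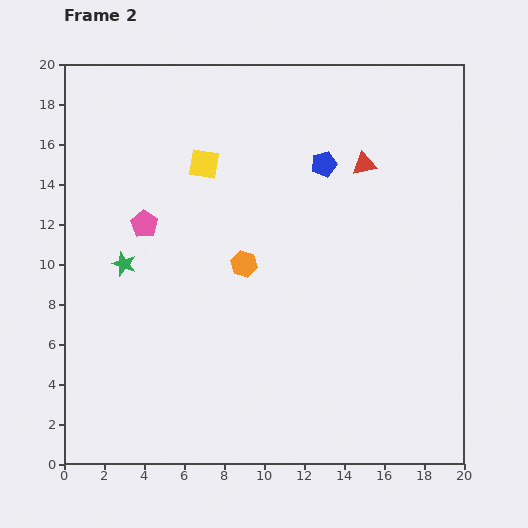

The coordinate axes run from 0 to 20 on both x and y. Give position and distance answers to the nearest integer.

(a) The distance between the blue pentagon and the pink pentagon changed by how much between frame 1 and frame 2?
-4

Distance in frame 1: 13. Distance in frame 2: 9.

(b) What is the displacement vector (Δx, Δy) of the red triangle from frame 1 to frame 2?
(2, -1)

The red triangle was at (13, 16) in frame 1 and (15, 15) in frame 2.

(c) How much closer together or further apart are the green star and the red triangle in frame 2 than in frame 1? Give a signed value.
+1

Distance in frame 1: 12. Distance in frame 2: 13.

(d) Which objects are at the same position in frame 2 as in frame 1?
the green star, the yellow square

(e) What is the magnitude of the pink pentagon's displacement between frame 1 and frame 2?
3

The pink pentagon moved from (1, 13) to (4, 12), a distance of √(3² + 1²) ≈ 3.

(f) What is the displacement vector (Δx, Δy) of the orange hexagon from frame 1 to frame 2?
(-1, -5)

The orange hexagon was at (10, 15) in frame 1 and (9, 10) in frame 2.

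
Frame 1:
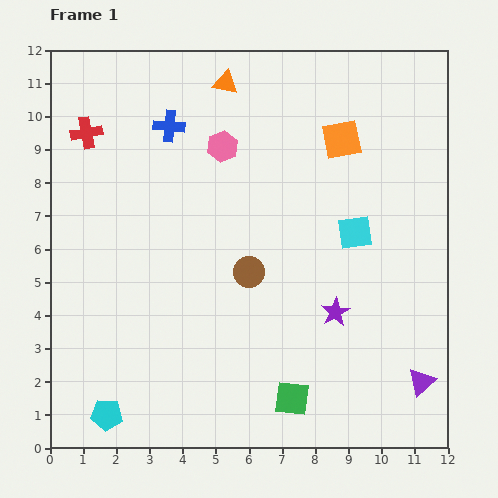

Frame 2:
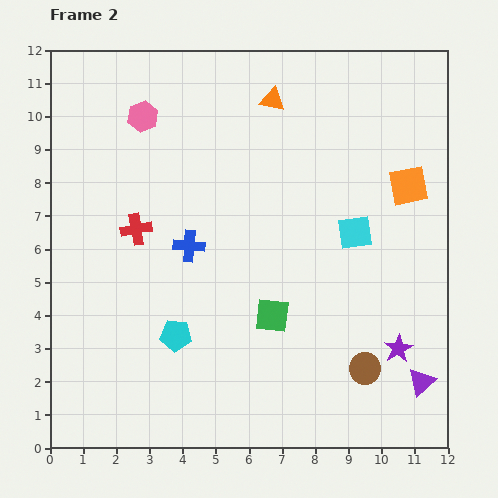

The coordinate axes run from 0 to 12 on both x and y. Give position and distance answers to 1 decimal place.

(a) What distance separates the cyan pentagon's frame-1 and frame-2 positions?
3.2

The cyan pentagon moved from (1.7, 1.0) to (3.8, 3.4), a distance of √(2.1² + 2.4²) ≈ 3.2.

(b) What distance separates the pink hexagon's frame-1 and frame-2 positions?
2.6

The pink hexagon moved from (5.2, 9.1) to (2.8, 10.0), a distance of √(2.4² + 0.9²) ≈ 2.6.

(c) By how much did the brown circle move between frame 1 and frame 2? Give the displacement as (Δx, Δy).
(3.5, -2.9)

The brown circle was at (6.0, 5.3) in frame 1 and (9.5, 2.4) in frame 2.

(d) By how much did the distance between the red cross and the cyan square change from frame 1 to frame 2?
-2.0

Distance in frame 1: 8.6. Distance in frame 2: 6.6.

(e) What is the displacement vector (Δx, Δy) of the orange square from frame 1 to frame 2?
(2.0, -1.4)

The orange square was at (8.8, 9.3) in frame 1 and (10.8, 7.9) in frame 2.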